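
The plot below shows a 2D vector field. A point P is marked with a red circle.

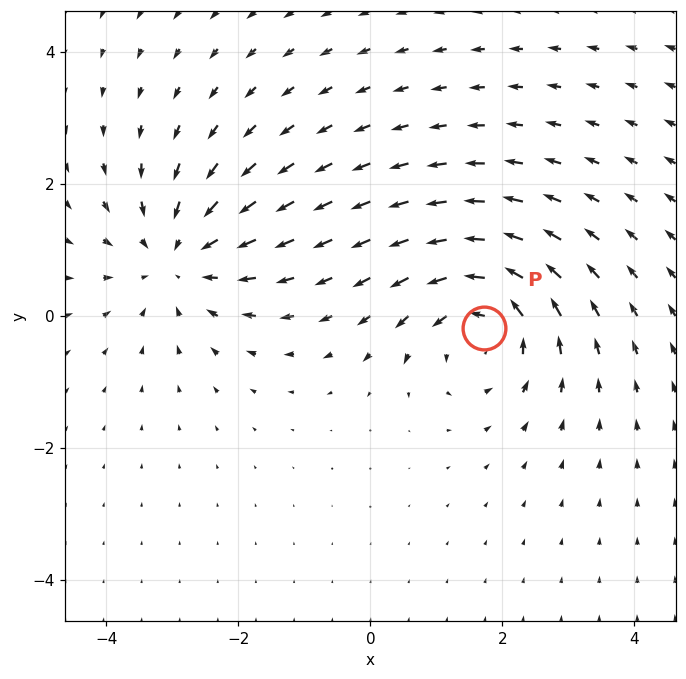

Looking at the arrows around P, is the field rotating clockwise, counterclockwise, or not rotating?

Near P at (1.7, -0.2) the arrows circulate counterclockwise. The curl (z-component) there is about +4; positive curl means counterclockwise rotation.

counterclockwise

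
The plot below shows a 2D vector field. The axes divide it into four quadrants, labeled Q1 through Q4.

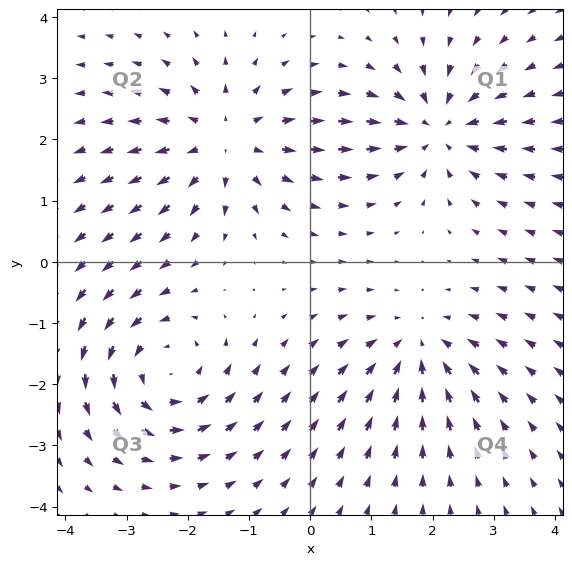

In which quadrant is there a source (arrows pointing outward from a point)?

Q2

The source sits at approximately (-1.4, 2.0), which lies in quadrant Q2. The divergence there is about +5, positive as expected for a source.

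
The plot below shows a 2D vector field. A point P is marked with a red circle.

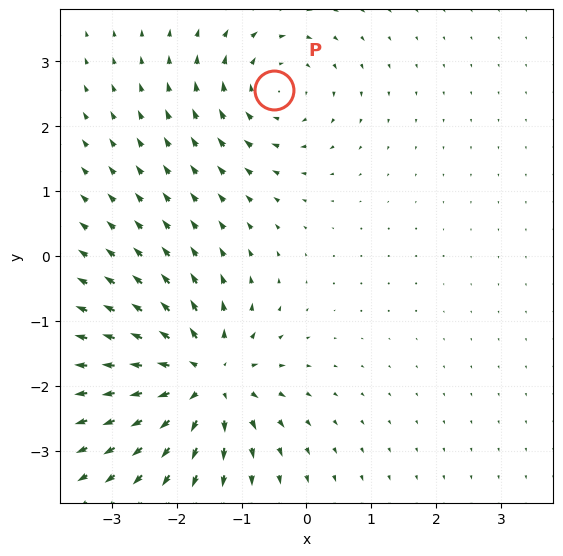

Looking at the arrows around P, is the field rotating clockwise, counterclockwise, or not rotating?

Near P at (-0.5, 2.6) the arrows circulate clockwise. The curl (z-component) there is about -4; negative curl means clockwise rotation.

clockwise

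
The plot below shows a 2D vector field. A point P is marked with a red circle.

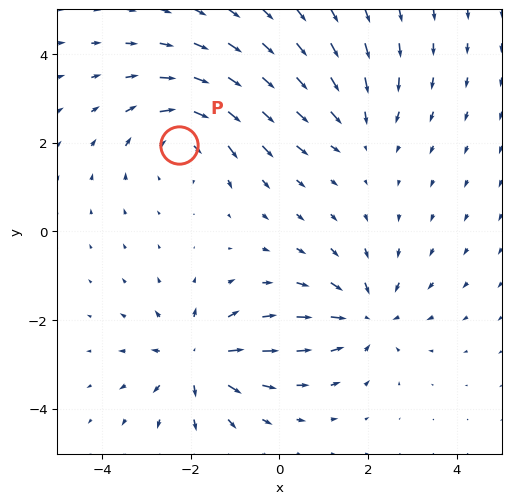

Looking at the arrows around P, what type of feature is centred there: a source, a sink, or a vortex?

vortex

At P (-2.3, 2.0) the arrows circulate clockwise. Divergence ≈0, curl about -4 — near-zero divergence with nonzero curl is a vortex.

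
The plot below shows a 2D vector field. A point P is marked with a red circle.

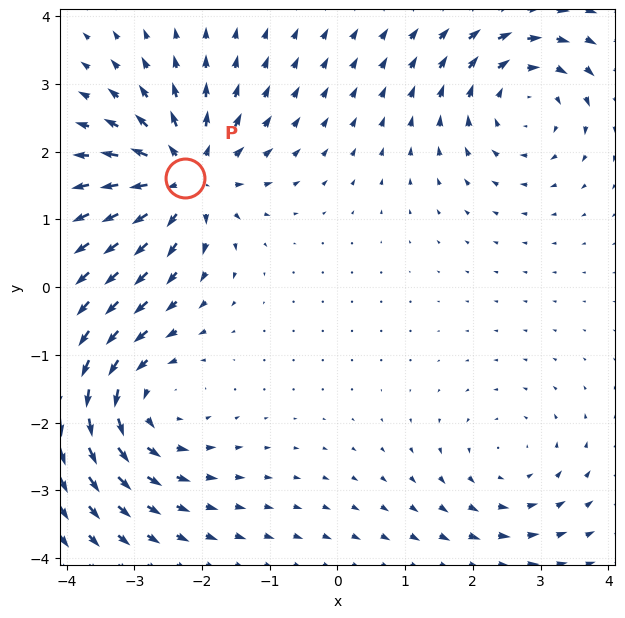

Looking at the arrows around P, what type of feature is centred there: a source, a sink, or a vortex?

source

At P (-2.2, 1.6) the arrows spread outward. Divergence about +6, curl ≈0 — positive divergence with near-zero curl is a source.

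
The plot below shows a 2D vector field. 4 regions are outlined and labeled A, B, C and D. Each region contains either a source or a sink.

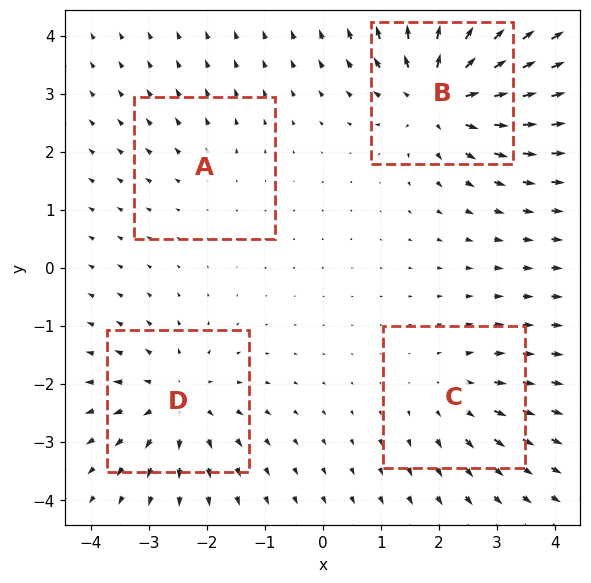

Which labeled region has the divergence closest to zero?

A

Divergence at each region's feature centre — A: about +2, B: about +8, C: about +4, D: about +5. Region A is closest to zero.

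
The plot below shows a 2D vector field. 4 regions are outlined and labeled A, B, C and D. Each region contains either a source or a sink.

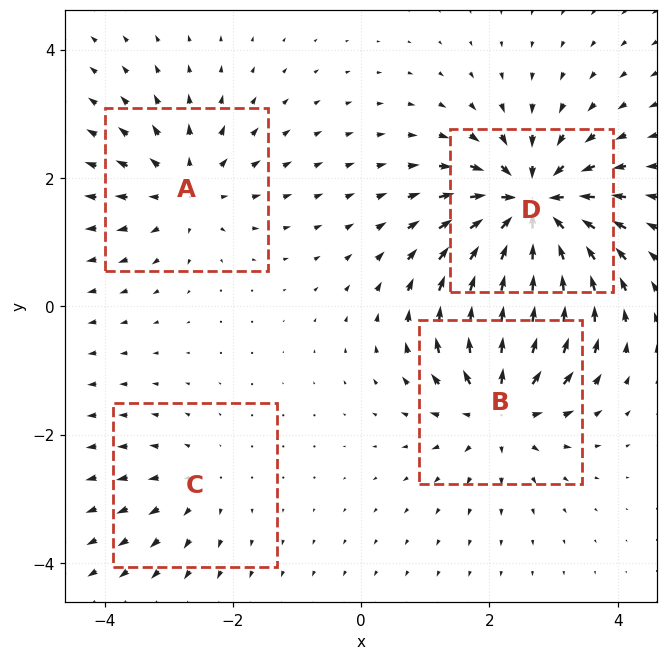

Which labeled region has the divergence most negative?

Divergence at each region's feature centre — A: about +4, B: about +6, C: about +3, D: about -8. Region D is most negative.

D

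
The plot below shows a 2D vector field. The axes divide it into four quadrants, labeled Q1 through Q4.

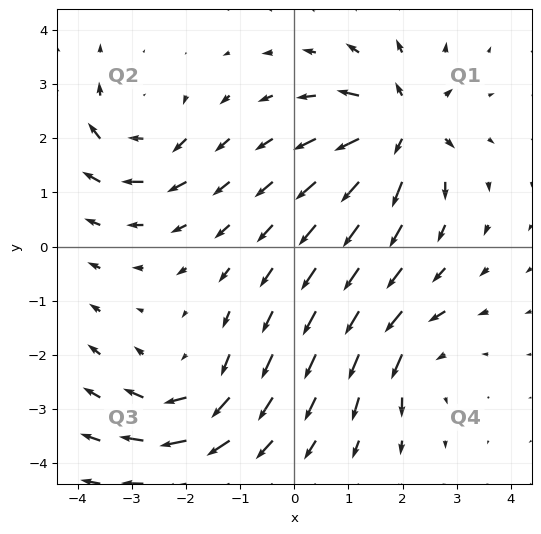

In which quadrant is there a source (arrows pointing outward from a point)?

Q1

The source sits at approximately (2.0, 2.2), which lies in quadrant Q1. The divergence there is about +6, positive as expected for a source.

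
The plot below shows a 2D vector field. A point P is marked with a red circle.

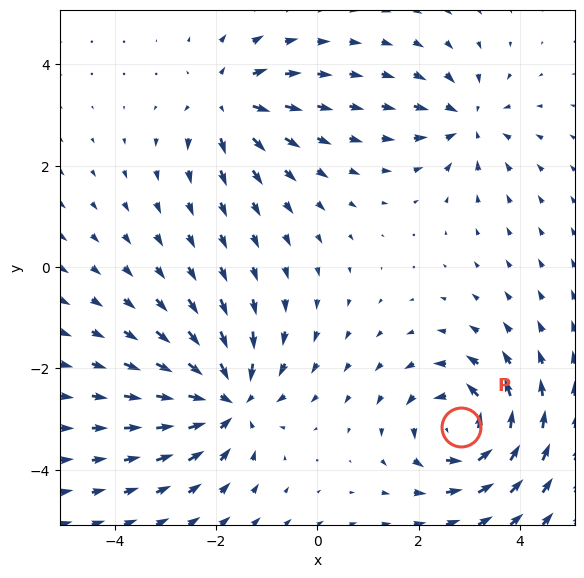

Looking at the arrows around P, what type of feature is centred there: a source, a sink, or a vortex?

At P (2.8, -3.1) the arrows circulate counterclockwise. Divergence ≈0, curl about +6 — near-zero divergence with nonzero curl is a vortex.

vortex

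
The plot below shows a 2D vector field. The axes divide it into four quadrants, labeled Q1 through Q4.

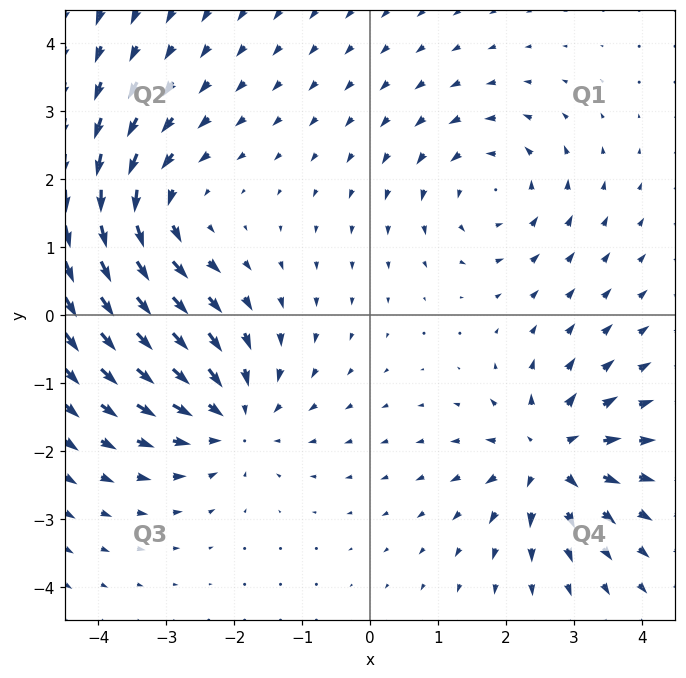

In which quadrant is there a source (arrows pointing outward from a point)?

The source sits at approximately (2.7, -2.1), which lies in quadrant Q4. The divergence there is about +6, positive as expected for a source.

Q4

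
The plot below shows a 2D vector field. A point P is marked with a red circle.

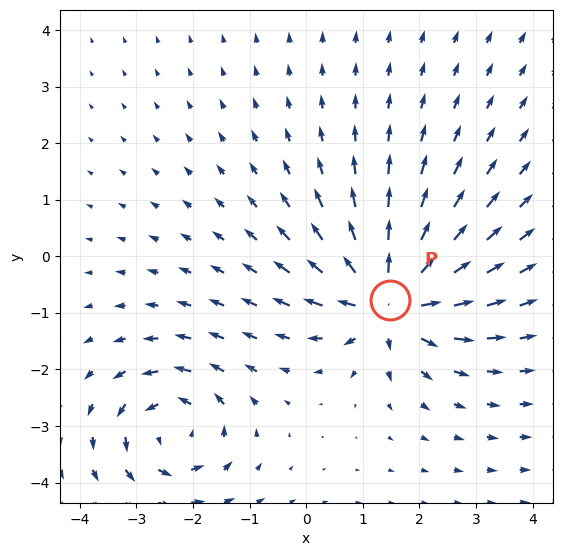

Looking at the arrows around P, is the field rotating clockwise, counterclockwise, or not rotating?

Near P at (1.5, -0.8) the arrows show no circulation. The curl there is ≈0.

not rotating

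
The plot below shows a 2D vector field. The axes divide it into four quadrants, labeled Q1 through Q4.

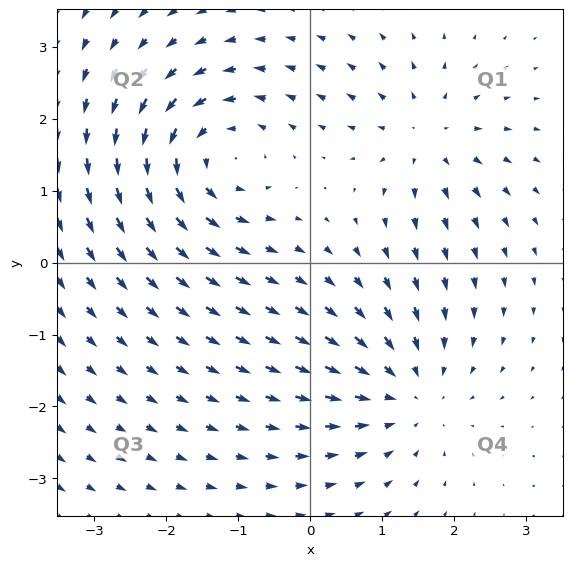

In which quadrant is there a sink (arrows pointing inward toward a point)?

Q4

The sink sits at approximately (1.3, -1.8), which lies in quadrant Q4. The divergence there is about -4, negative as expected for a sink.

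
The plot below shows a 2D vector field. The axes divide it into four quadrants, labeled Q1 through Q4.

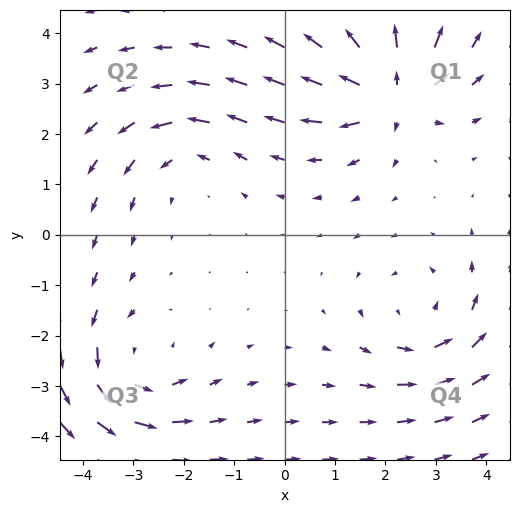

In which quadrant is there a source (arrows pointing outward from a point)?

Q1

The source sits at approximately (2.1, 2.9), which lies in quadrant Q1. The divergence there is about +7, positive as expected for a source.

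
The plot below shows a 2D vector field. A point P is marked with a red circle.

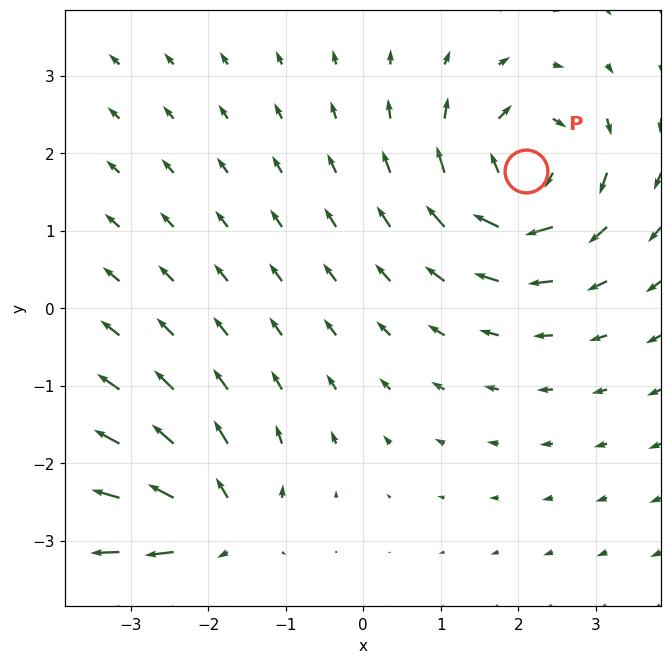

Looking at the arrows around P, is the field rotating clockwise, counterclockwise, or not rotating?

clockwise

Near P at (2.1, 1.8) the arrows circulate clockwise. The curl (z-component) there is about -7; negative curl means clockwise rotation.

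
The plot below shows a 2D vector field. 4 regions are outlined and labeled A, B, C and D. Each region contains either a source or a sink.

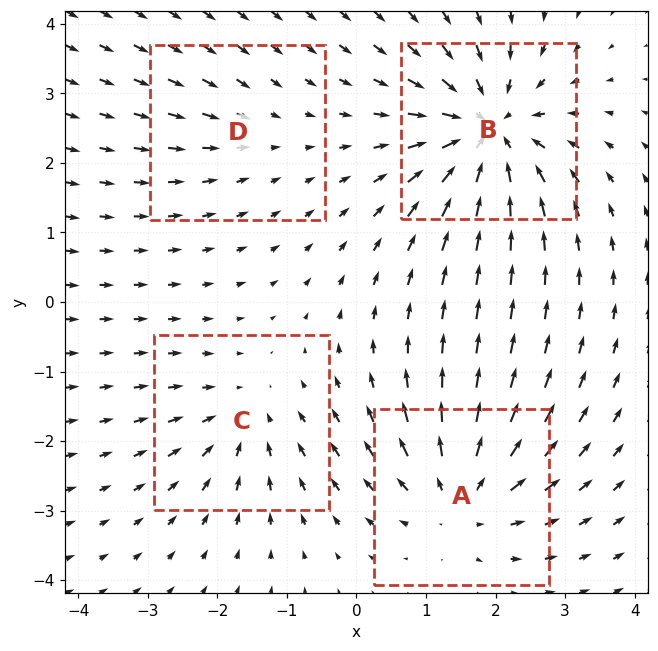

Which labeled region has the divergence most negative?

B

Divergence at each region's feature centre — A: about +5, B: about -7, C: about -4, D: about -2. Region B is most negative.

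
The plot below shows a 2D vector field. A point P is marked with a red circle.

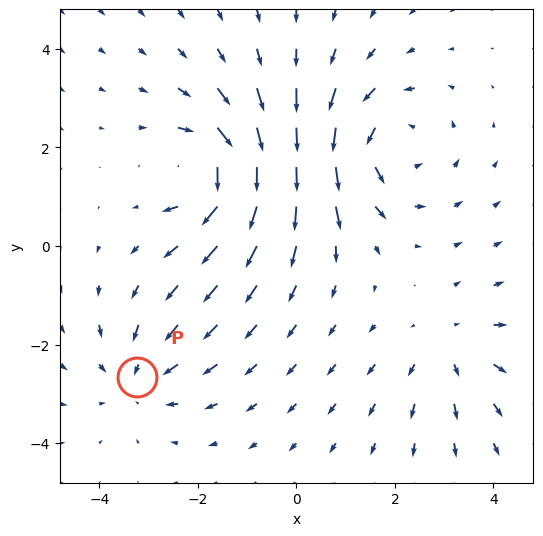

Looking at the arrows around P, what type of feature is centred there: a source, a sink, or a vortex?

At P (-3.2, -2.7) the arrows converge inward. Divergence about -2, curl ≈0 — negative divergence with near-zero curl is a sink.

sink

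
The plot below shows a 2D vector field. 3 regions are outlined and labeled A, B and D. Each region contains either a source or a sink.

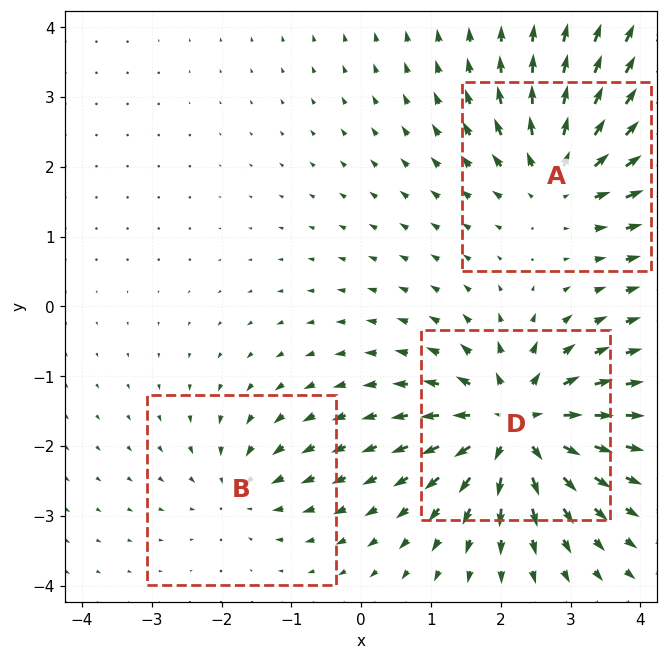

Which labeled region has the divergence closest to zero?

B

Divergence at each region's feature centre — A: about +4, B: about -3, D: about +6. Region B is closest to zero.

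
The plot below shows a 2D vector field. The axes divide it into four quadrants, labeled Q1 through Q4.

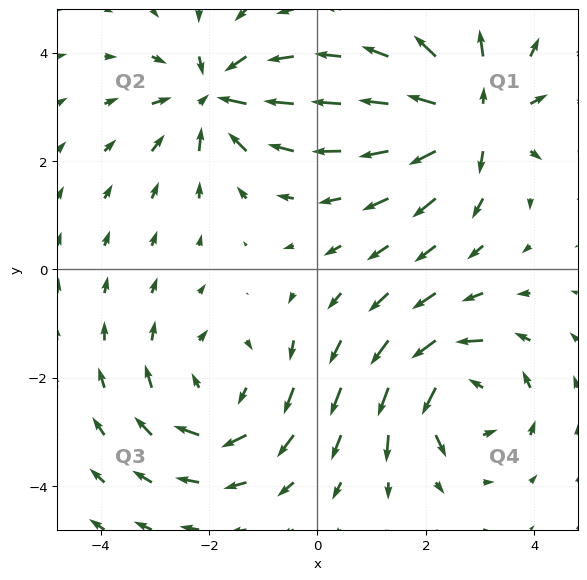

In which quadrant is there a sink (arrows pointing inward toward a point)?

The sink sits at approximately (-1.9, 3.2), which lies in quadrant Q2. The divergence there is about -5, negative as expected for a sink.

Q2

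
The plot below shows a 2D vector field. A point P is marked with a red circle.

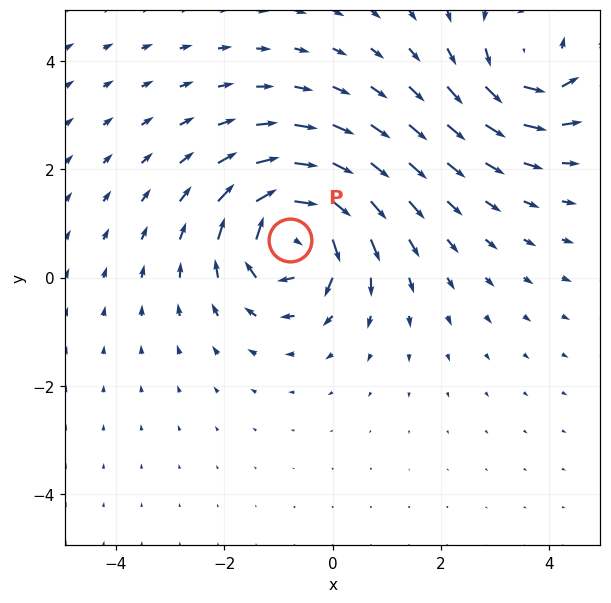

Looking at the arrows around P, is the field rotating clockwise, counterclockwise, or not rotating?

clockwise

Near P at (-0.8, 0.7) the arrows circulate clockwise. The curl (z-component) there is about -7; negative curl means clockwise rotation.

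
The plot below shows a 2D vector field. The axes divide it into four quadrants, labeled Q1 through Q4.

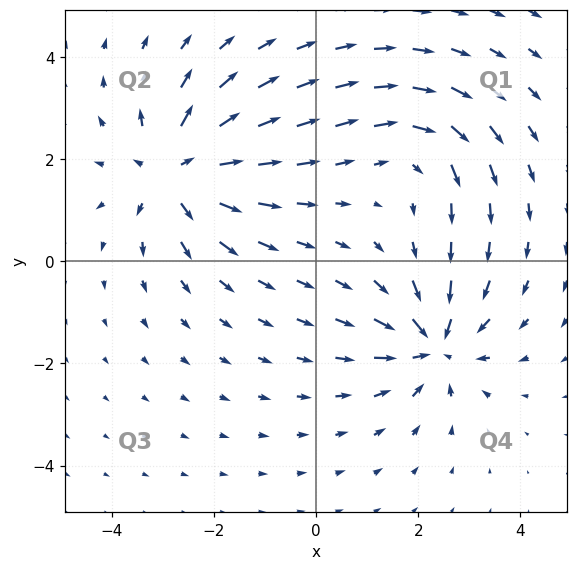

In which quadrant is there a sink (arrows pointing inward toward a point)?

The sink sits at approximately (2.3, -1.6), which lies in quadrant Q4. The divergence there is about -5, negative as expected for a sink.

Q4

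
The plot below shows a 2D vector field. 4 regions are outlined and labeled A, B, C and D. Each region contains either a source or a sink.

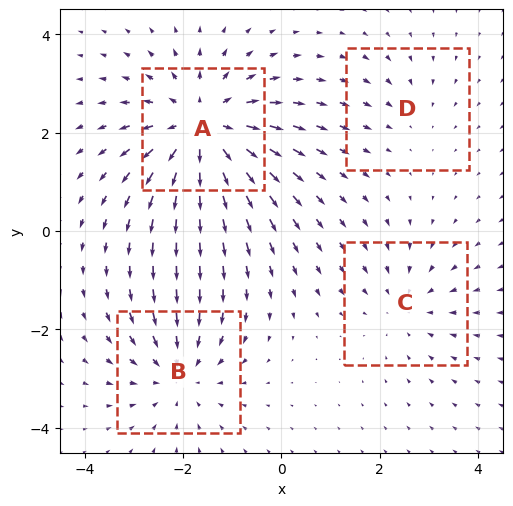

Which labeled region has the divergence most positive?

Divergence at each region's feature centre — A: about +6, B: about -4, C: about -3, D: about -2. Region A is most positive.

A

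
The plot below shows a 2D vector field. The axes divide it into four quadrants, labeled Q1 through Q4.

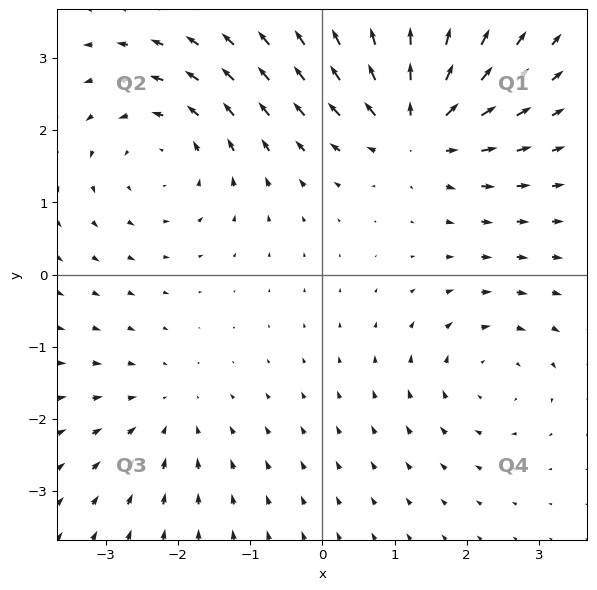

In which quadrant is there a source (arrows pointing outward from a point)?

The source sits at approximately (1.3, 2.1), which lies in quadrant Q1. The divergence there is about +7, positive as expected for a source.

Q1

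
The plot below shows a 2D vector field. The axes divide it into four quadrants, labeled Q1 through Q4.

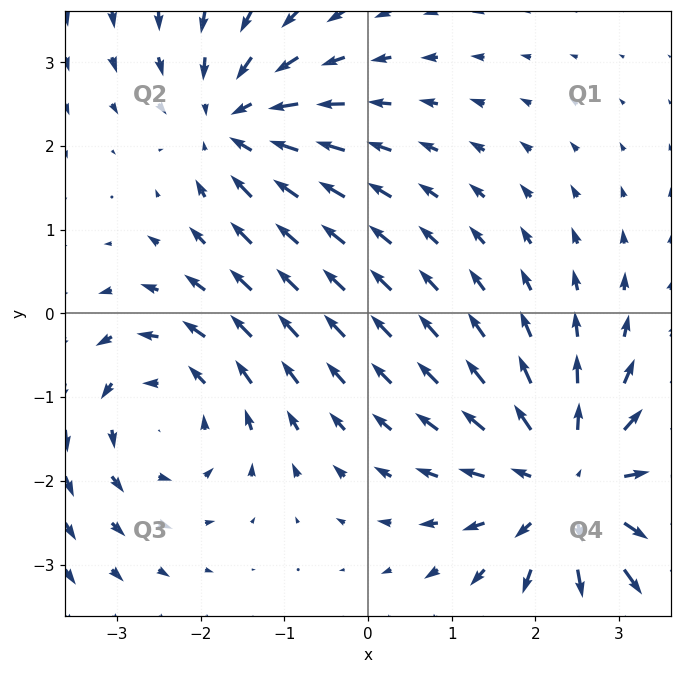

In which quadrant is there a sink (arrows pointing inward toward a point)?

Q2

The sink sits at approximately (-1.6, 2.3), which lies in quadrant Q2. The divergence there is about -3, negative as expected for a sink.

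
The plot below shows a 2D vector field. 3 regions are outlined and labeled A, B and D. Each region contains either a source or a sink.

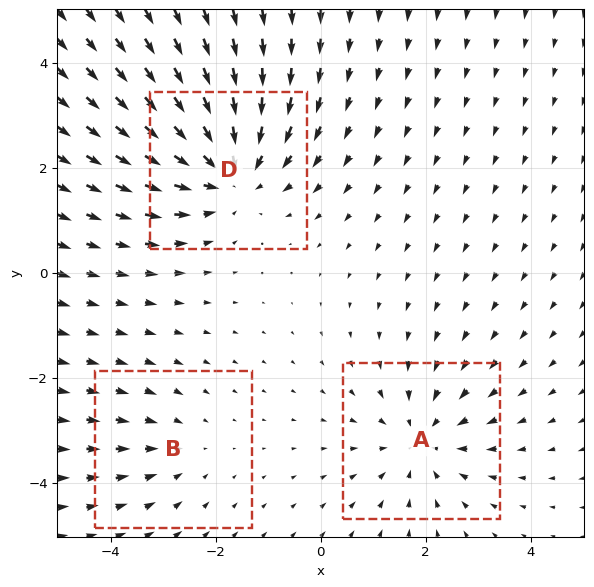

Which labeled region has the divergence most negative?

D

Divergence at each region's feature centre — A: about -3, B: about -2, D: about -4. Region D is most negative.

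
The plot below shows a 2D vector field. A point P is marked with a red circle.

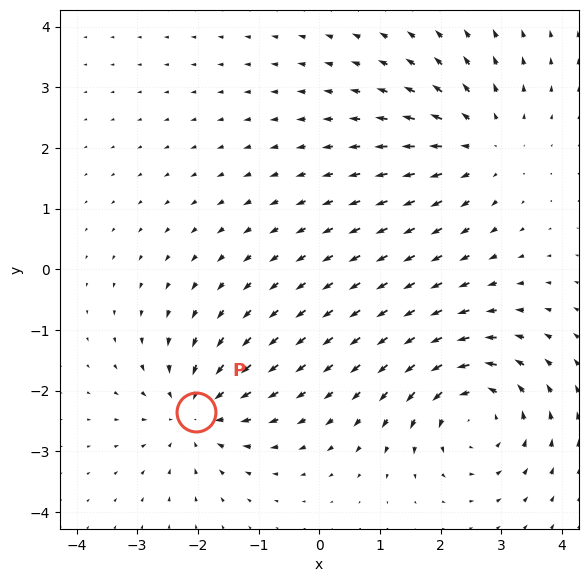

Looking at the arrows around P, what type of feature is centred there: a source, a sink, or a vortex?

sink

At P (-2.0, -2.4) the arrows converge inward. Divergence about -4, curl ≈0 — negative divergence with near-zero curl is a sink.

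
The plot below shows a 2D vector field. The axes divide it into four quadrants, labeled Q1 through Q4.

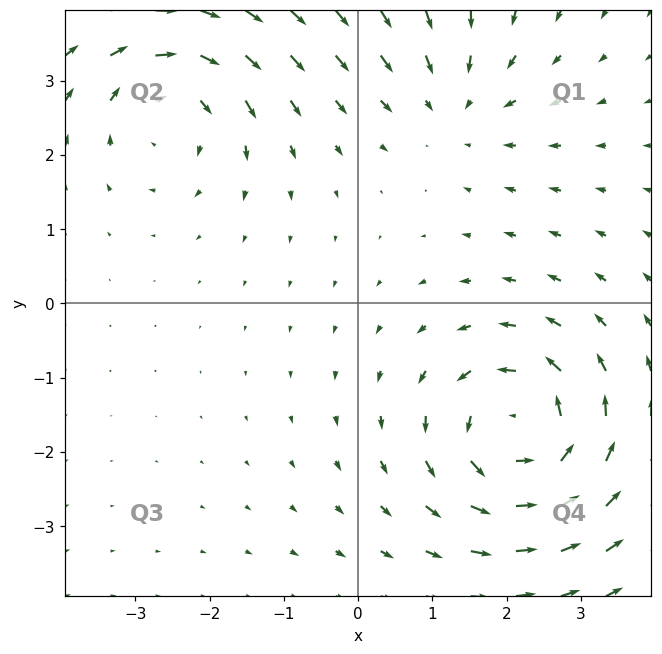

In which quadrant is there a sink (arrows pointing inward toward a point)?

The sink sits at approximately (1.3, 2.7), which lies in quadrant Q1. The divergence there is about -2, negative as expected for a sink.

Q1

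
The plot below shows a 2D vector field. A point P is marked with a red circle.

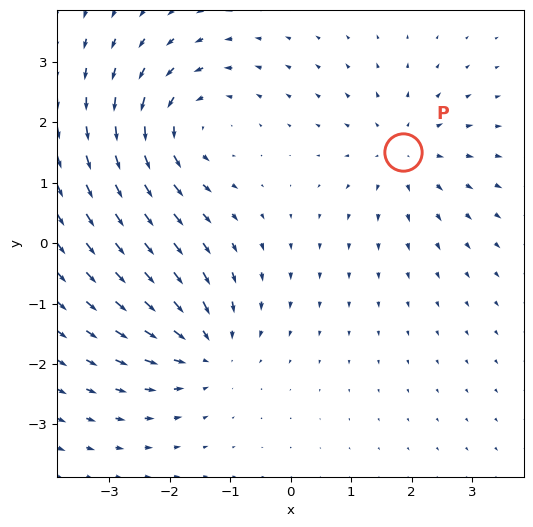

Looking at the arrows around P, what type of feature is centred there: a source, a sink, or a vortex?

source

At P (1.9, 1.5) the arrows spread outward. Divergence about +4, curl ≈0 — positive divergence with near-zero curl is a source.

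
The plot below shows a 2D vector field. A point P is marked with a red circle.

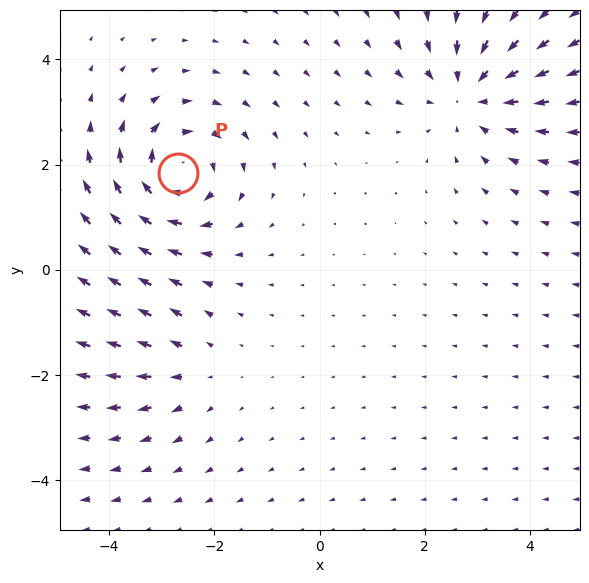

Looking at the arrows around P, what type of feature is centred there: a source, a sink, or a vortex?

vortex

At P (-2.7, 1.8) the arrows circulate clockwise. Divergence ≈0, curl about -6 — near-zero divergence with nonzero curl is a vortex.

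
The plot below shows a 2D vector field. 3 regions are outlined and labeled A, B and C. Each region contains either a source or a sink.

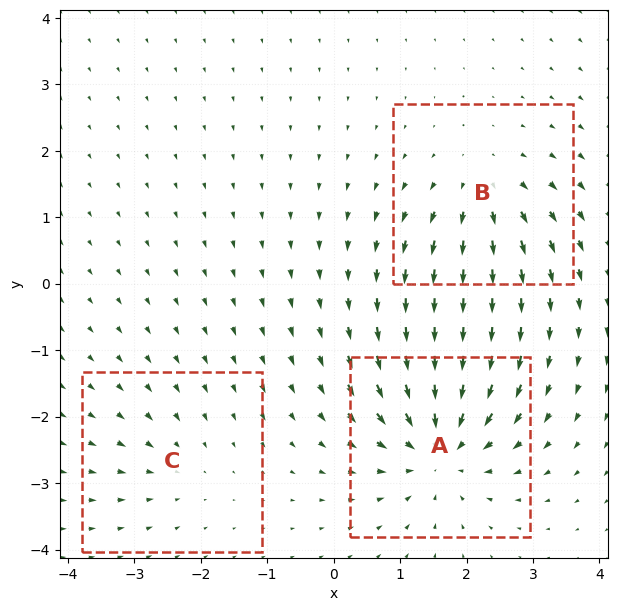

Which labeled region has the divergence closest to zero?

C

Divergence at each region's feature centre — A: about -5, B: about +3, C: about -2. Region C is closest to zero.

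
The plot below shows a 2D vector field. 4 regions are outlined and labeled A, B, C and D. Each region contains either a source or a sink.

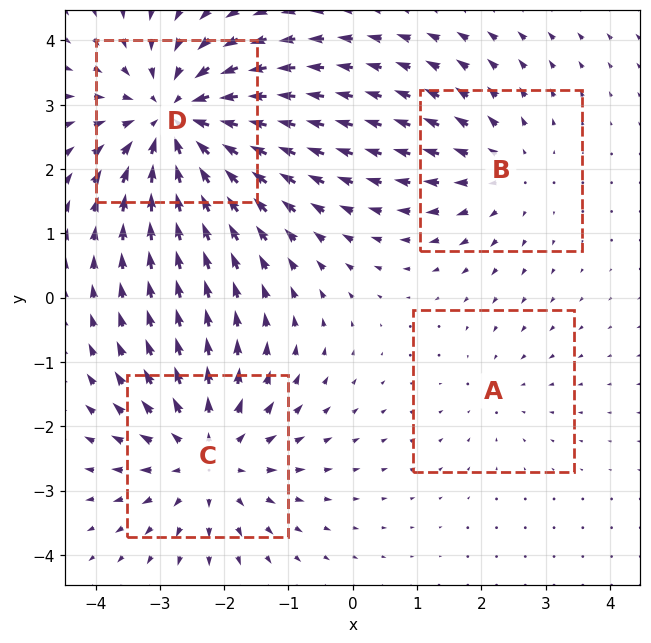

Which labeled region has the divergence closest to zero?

Divergence at each region's feature centre — A: about -2, B: about +3, C: about +5, D: about -6. Region A is closest to zero.

A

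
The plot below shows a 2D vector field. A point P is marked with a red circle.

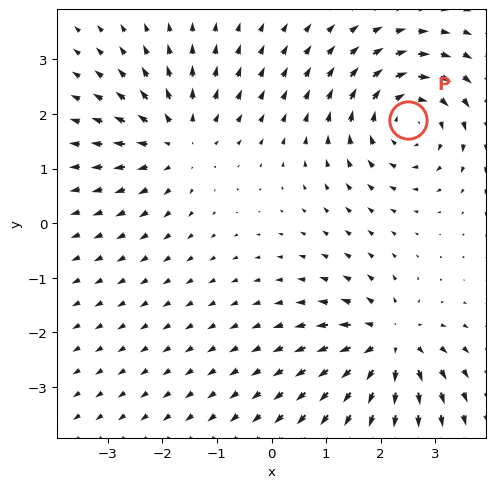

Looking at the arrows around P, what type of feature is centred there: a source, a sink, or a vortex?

At P (2.5, 1.9) the arrows circulate clockwise. Divergence ≈0, curl about -6 — near-zero divergence with nonzero curl is a vortex.

vortex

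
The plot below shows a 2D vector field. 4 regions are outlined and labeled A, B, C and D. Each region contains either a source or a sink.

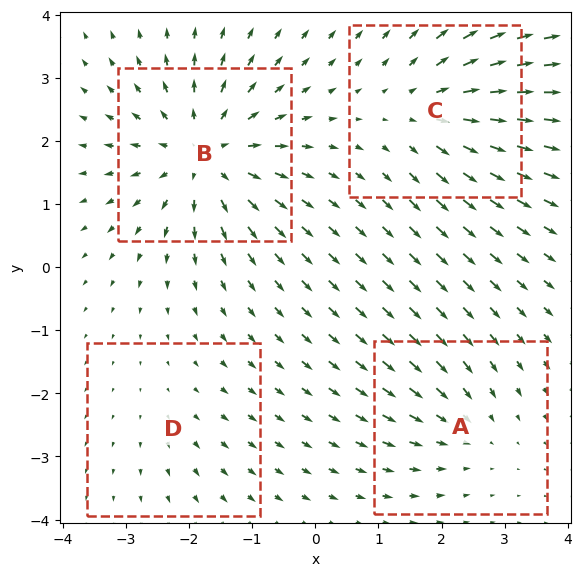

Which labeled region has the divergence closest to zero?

D

Divergence at each region's feature centre — A: about -3, B: about +7, C: about +5, D: about +2. Region D is closest to zero.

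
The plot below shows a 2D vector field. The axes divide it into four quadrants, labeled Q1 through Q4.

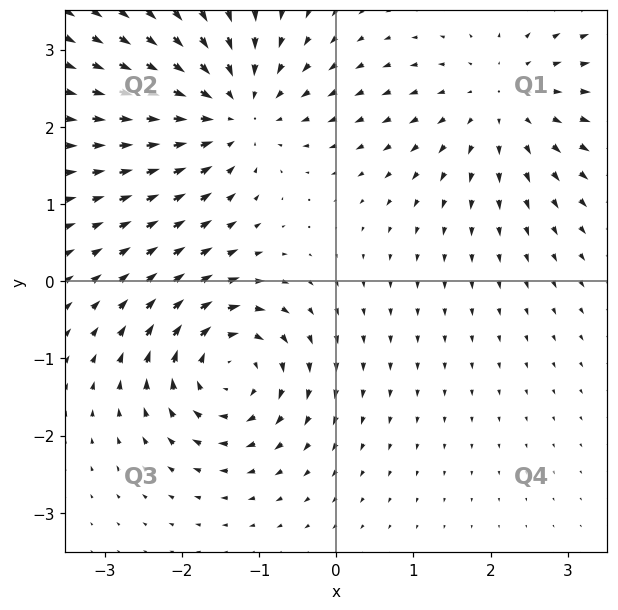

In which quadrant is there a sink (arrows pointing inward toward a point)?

The sink sits at approximately (-1.3, 2.2), which lies in quadrant Q2. The divergence there is about -3, negative as expected for a sink.

Q2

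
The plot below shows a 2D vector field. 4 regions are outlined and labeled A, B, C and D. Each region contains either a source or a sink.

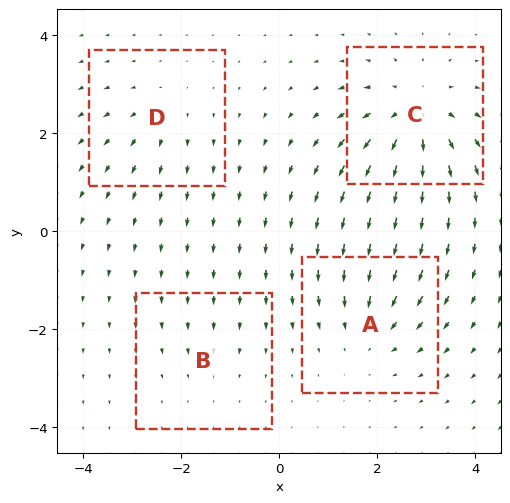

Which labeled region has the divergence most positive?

C

Divergence at each region's feature centre — A: about -4, B: about -2, C: about +6, D: about +3. Region C is most positive.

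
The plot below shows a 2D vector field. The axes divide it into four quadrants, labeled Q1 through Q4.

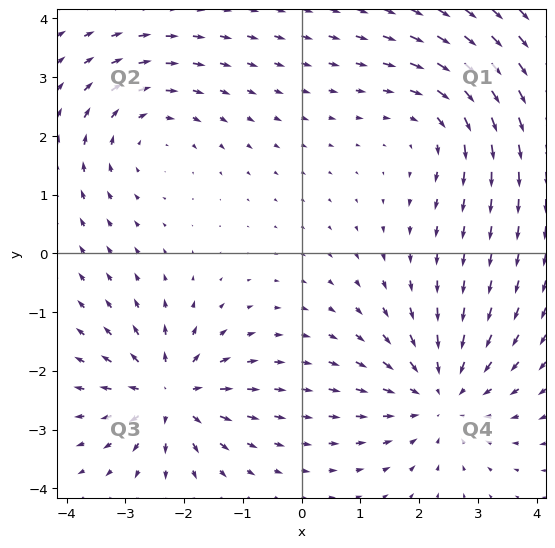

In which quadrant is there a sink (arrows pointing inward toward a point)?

Q4

The sink sits at approximately (2.4, -2.4), which lies in quadrant Q4. The divergence there is about -4, negative as expected for a sink.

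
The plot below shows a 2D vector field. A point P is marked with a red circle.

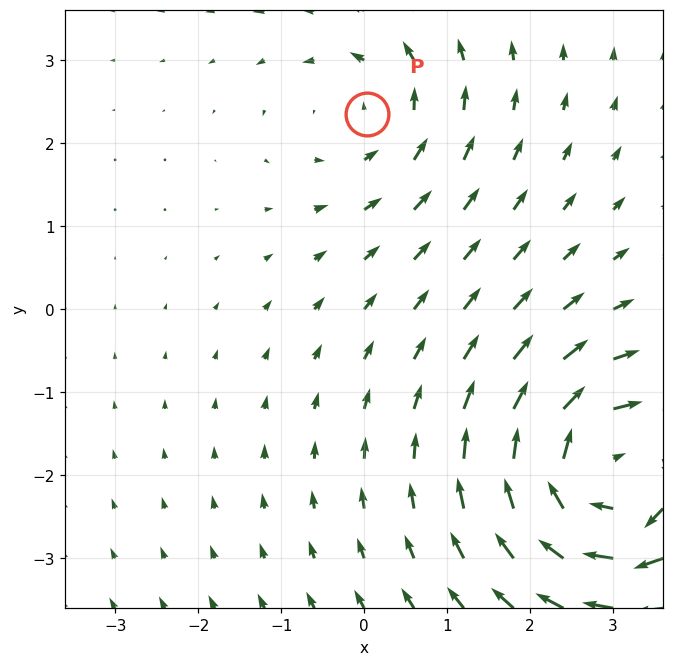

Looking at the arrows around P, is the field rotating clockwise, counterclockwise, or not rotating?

counterclockwise

Near P at (0.0, 2.4) the arrows circulate counterclockwise. The curl (z-component) there is about +2; positive curl means counterclockwise rotation.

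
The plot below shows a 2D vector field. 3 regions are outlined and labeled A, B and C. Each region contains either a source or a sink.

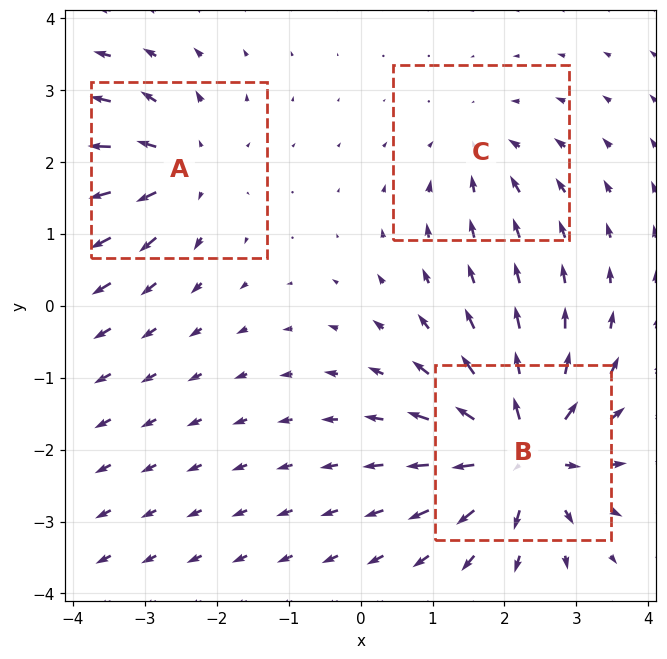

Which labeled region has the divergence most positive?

Divergence at each region's feature centre — A: about +4, B: about +6, C: about -3. Region B is most positive.

B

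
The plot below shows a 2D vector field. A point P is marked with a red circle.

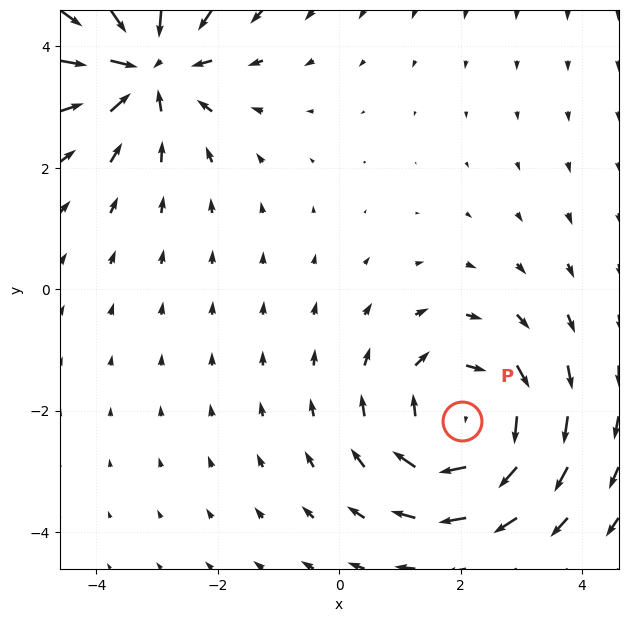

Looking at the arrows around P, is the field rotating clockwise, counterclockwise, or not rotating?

clockwise

Near P at (2.0, -2.2) the arrows circulate clockwise. The curl (z-component) there is about -4; negative curl means clockwise rotation.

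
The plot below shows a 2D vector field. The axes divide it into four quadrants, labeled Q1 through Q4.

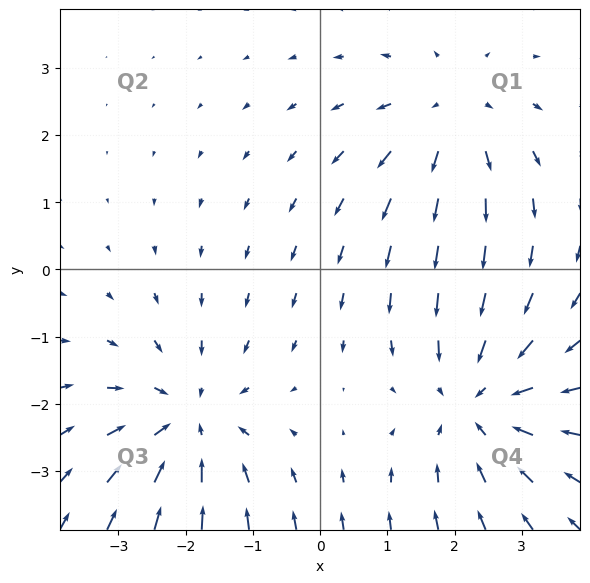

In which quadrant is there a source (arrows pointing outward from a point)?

Q1

The source sits at approximately (2.0, 2.3), which lies in quadrant Q1. The divergence there is about +3, positive as expected for a source.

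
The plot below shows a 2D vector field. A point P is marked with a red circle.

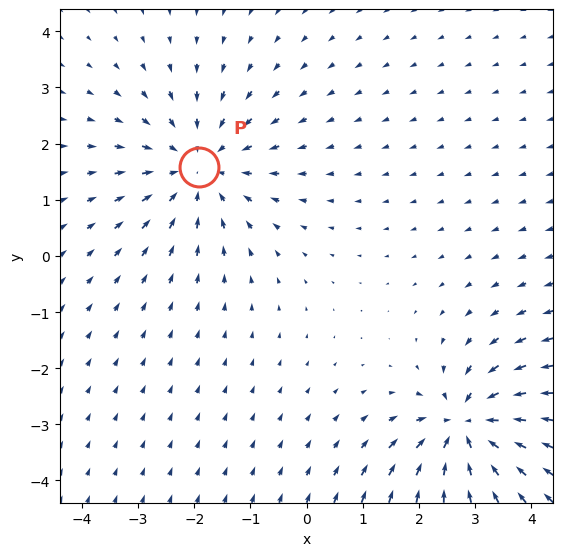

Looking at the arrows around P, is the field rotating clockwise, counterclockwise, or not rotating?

not rotating

Near P at (-1.9, 1.6) the arrows show no circulation. The curl there is ≈0.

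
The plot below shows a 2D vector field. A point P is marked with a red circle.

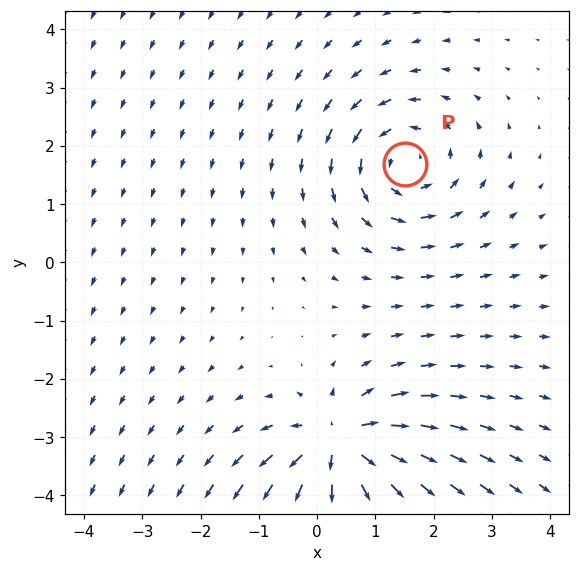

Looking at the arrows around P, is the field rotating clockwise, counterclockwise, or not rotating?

Near P at (1.5, 1.7) the arrows circulate counterclockwise. The curl (z-component) there is about +4; positive curl means counterclockwise rotation.

counterclockwise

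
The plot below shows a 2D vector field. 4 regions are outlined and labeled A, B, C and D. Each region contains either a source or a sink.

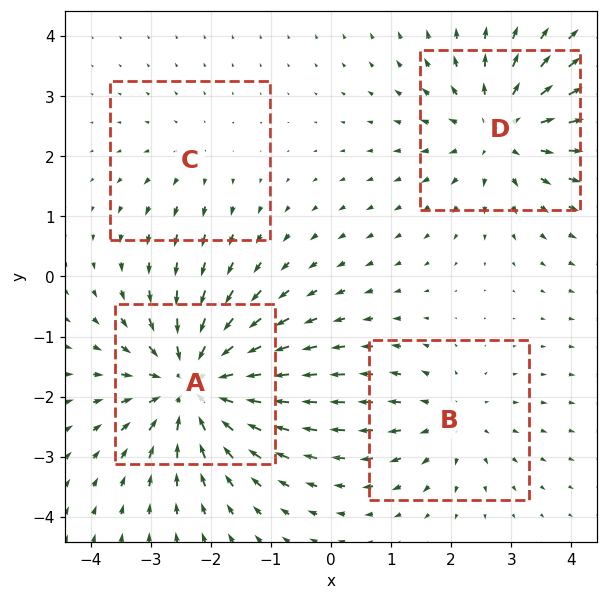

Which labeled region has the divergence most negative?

A

Divergence at each region's feature centre — A: about -7, B: about +3, C: about +2, D: about +5. Region A is most negative.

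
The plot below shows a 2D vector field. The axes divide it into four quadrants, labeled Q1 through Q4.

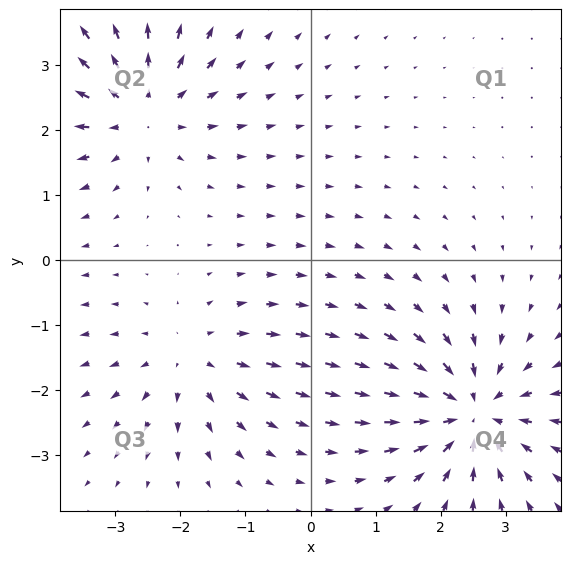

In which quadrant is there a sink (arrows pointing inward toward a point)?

The sink sits at approximately (2.5, -2.4), which lies in quadrant Q4. The divergence there is about -6, negative as expected for a sink.

Q4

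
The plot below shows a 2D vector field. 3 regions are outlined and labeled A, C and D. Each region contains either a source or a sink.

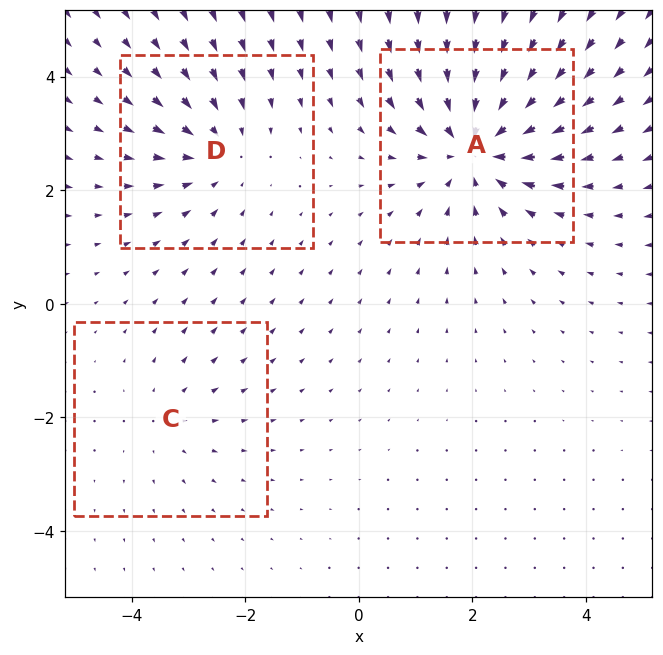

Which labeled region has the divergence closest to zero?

Divergence at each region's feature centre — A: about -5, C: about +2, D: about -3. Region C is closest to zero.

C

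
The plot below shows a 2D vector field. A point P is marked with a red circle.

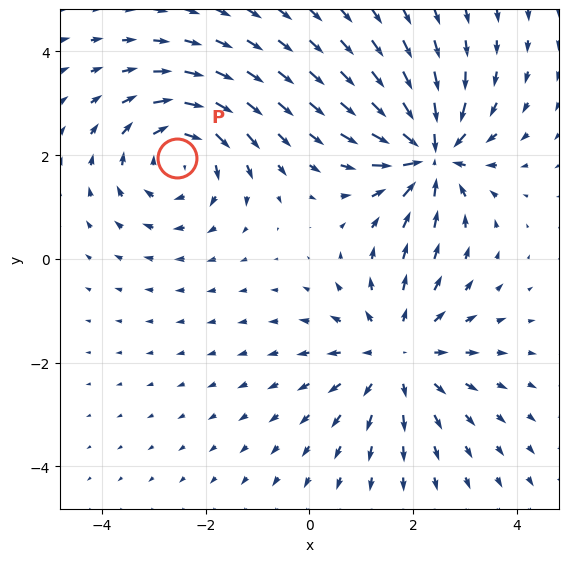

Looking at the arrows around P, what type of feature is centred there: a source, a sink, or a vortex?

At P (-2.6, 2.0) the arrows circulate clockwise. Divergence ≈0, curl about -4 — near-zero divergence with nonzero curl is a vortex.

vortex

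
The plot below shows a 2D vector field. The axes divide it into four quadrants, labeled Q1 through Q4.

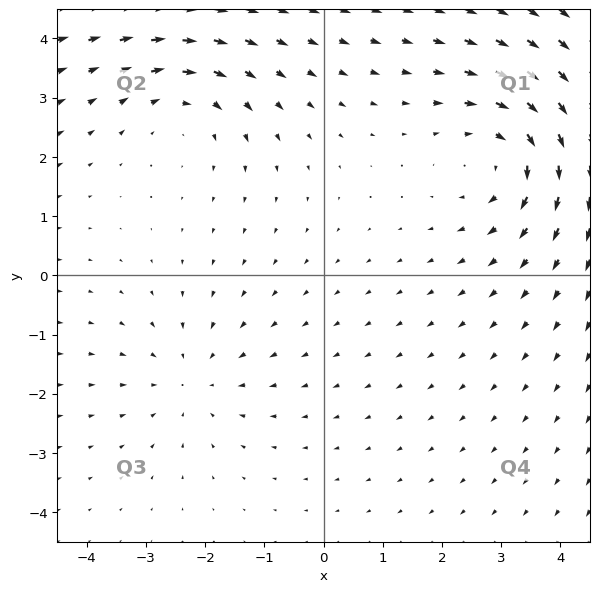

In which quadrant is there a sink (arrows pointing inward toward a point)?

The sink sits at approximately (-2.2, -1.8), which lies in quadrant Q3. The divergence there is about -2, negative as expected for a sink.

Q3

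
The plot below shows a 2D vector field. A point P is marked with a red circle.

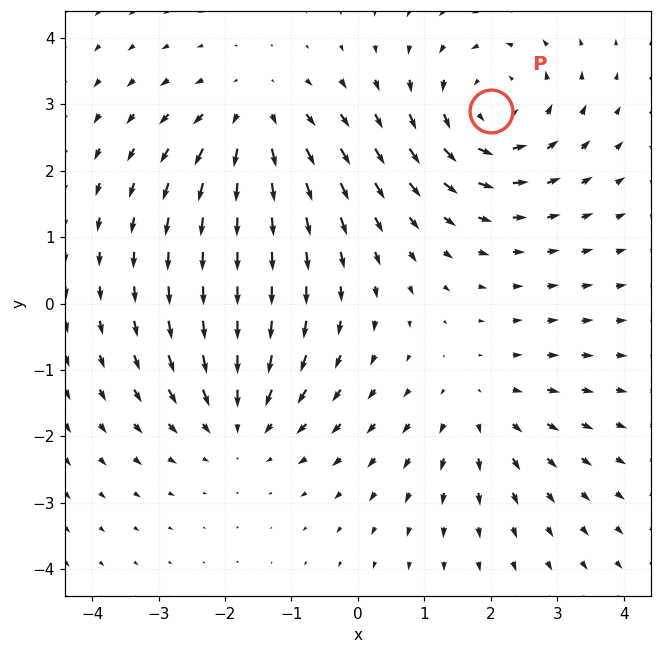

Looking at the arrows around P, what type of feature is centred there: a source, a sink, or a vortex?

At P (2.0, 2.9) the arrows circulate counterclockwise. Divergence ≈0, curl about +5 — near-zero divergence with nonzero curl is a vortex.

vortex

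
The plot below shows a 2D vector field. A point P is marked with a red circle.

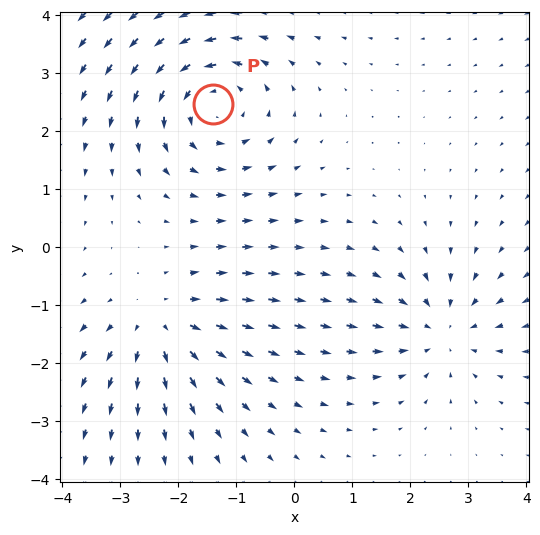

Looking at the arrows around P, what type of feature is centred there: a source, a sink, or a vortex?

vortex

At P (-1.4, 2.5) the arrows circulate counterclockwise. Divergence ≈0, curl about +4 — near-zero divergence with nonzero curl is a vortex.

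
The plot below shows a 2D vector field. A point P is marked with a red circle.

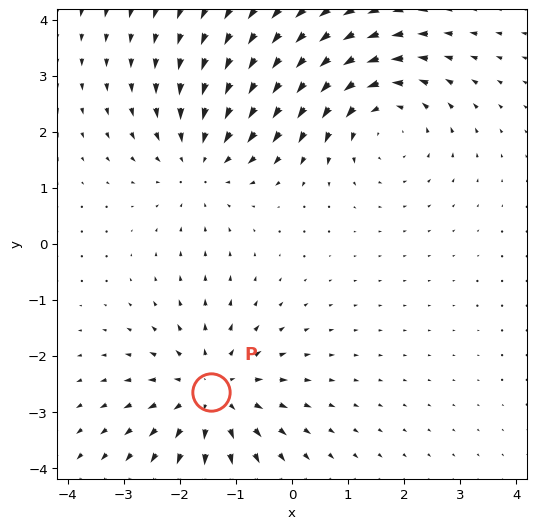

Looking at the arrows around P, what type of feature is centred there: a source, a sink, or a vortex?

source

At P (-1.4, -2.6) the arrows spread outward. Divergence about +4, curl ≈0 — positive divergence with near-zero curl is a source.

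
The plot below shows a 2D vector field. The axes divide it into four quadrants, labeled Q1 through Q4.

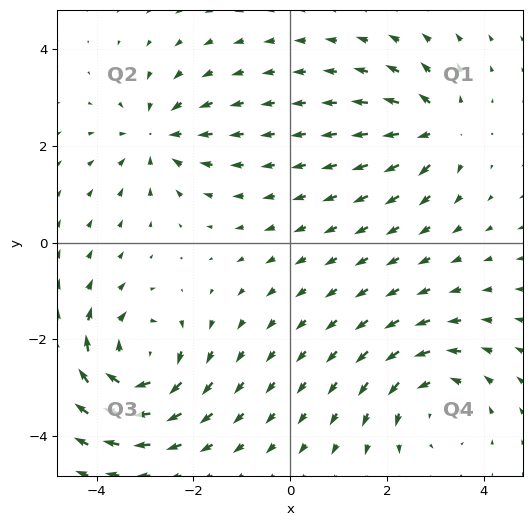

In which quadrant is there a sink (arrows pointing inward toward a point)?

Q2

The sink sits at approximately (-2.7, 2.2), which lies in quadrant Q2. The divergence there is about -3, negative as expected for a sink.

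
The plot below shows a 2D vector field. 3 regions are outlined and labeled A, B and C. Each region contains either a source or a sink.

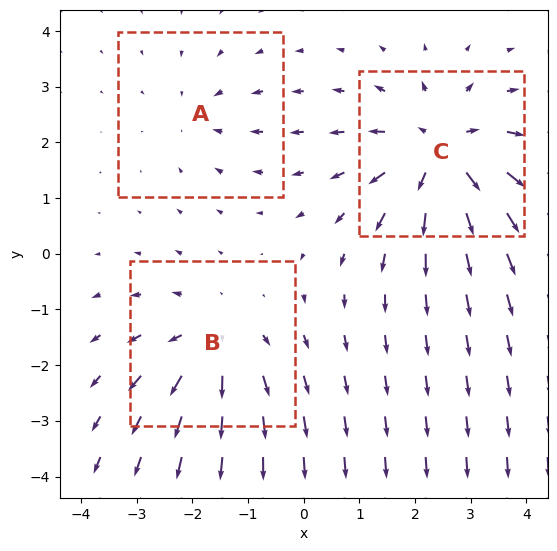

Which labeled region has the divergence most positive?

Divergence at each region's feature centre — A: about -2, B: about +3, C: about +5. Region C is most positive.

C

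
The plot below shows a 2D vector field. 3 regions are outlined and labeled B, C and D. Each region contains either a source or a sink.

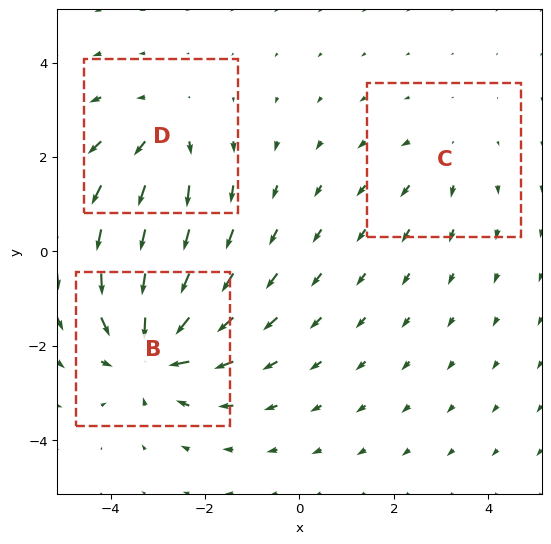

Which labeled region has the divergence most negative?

Divergence at each region's feature centre — B: about -5, C: about +2, D: about +3. Region B is most negative.

B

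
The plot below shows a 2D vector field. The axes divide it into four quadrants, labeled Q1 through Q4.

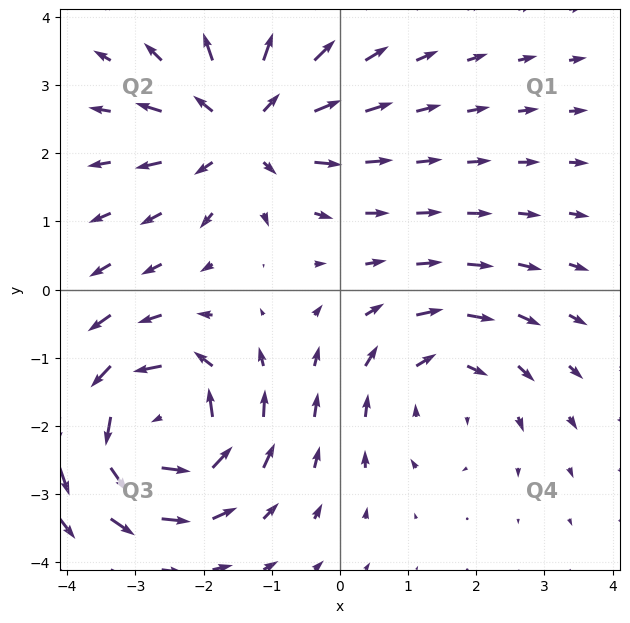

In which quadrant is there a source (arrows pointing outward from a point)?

The source sits at approximately (-1.4, 2.4), which lies in quadrant Q2. The divergence there is about +5, positive as expected for a source.

Q2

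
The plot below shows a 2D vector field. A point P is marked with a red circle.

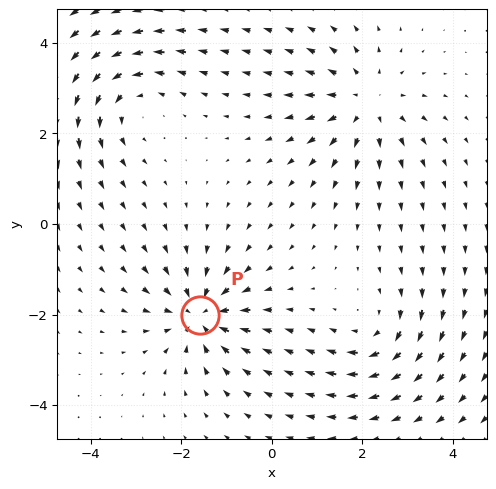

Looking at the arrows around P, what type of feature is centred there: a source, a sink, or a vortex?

At P (-1.6, -2.0) the arrows converge inward. Divergence about -5, curl ≈0 — negative divergence with near-zero curl is a sink.

sink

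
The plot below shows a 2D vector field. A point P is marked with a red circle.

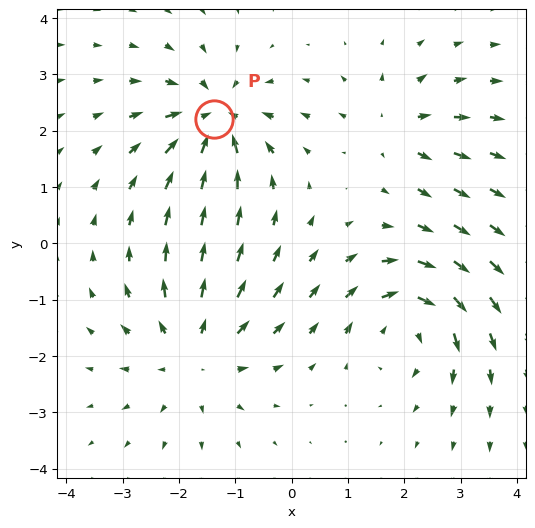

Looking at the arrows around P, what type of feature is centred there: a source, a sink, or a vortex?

sink

At P (-1.4, 2.2) the arrows converge inward. Divergence about -6, curl ≈0 — negative divergence with near-zero curl is a sink.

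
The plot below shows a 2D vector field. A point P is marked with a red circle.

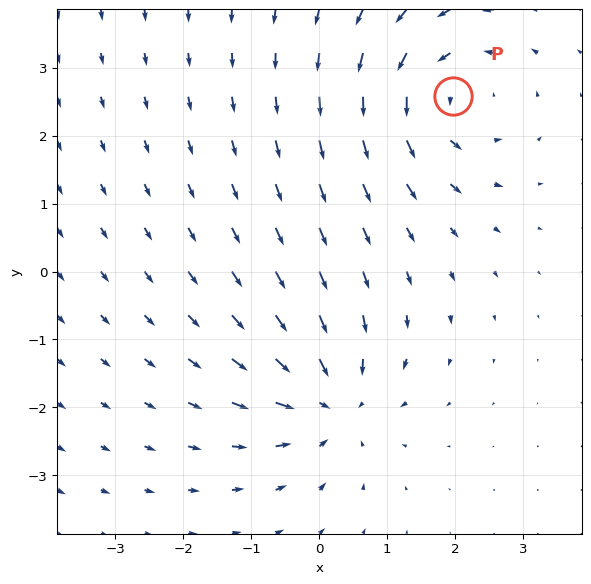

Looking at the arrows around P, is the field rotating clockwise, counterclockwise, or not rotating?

counterclockwise

Near P at (2.0, 2.6) the arrows circulate counterclockwise. The curl (z-component) there is about +4; positive curl means counterclockwise rotation.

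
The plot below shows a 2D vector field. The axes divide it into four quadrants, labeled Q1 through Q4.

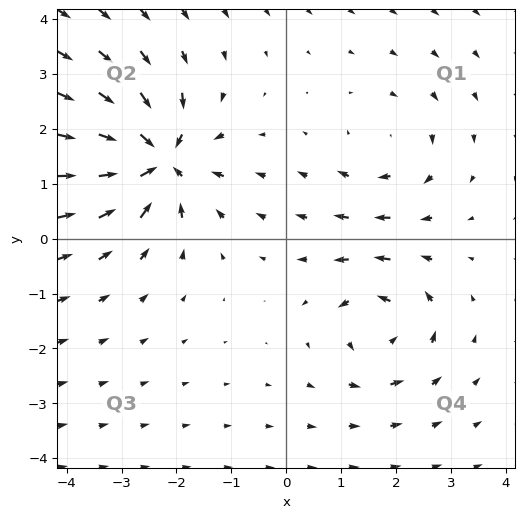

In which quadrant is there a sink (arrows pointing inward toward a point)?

Q2

The sink sits at approximately (-2.3, 1.4), which lies in quadrant Q2. The divergence there is about -7, negative as expected for a sink.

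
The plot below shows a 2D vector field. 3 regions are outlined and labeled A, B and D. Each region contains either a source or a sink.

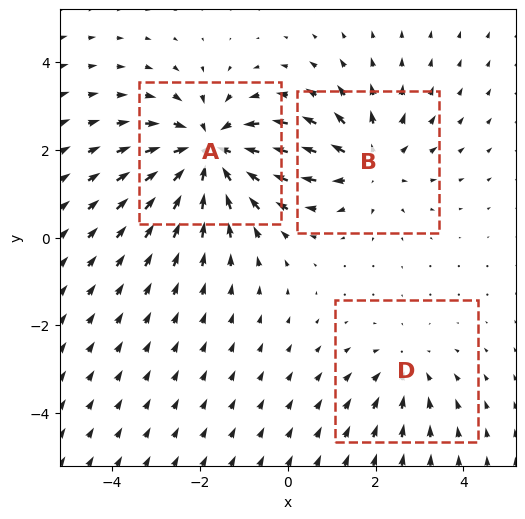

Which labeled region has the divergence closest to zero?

D

Divergence at each region's feature centre — A: about -4, B: about +3, D: about -2. Region D is closest to zero.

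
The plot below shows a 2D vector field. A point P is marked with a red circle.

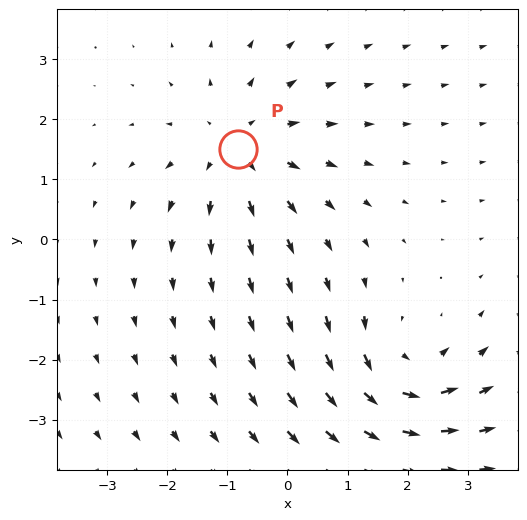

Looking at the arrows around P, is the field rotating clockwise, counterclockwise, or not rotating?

not rotating

Near P at (-0.8, 1.5) the arrows show no circulation. The curl there is ≈0.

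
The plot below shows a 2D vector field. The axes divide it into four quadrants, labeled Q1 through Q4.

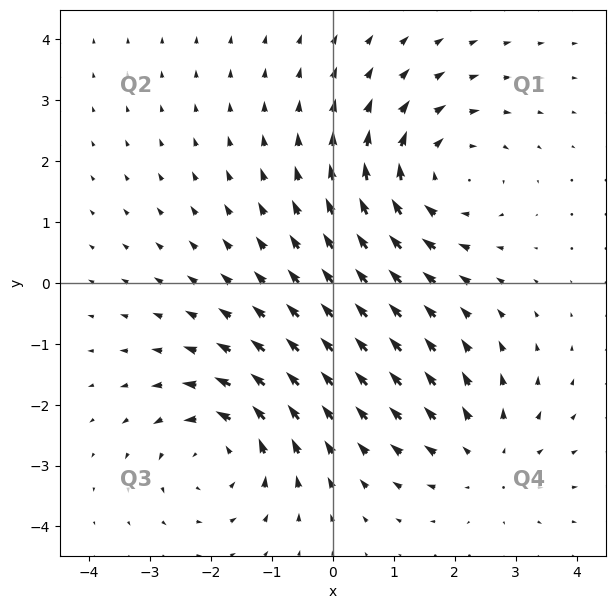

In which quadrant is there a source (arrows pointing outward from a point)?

Q4

The source sits at approximately (2.5, -2.9), which lies in quadrant Q4. The divergence there is about +3, positive as expected for a source.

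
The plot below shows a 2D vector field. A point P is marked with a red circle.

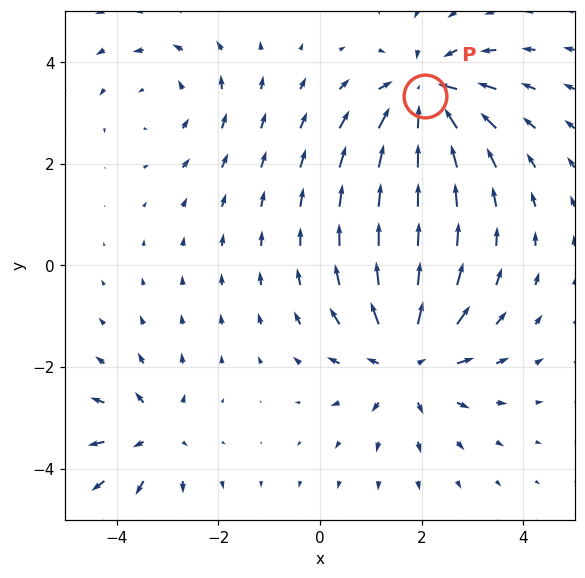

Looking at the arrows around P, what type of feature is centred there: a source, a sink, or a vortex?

sink

At P (2.1, 3.3) the arrows converge inward. Divergence about -5, curl ≈0 — negative divergence with near-zero curl is a sink.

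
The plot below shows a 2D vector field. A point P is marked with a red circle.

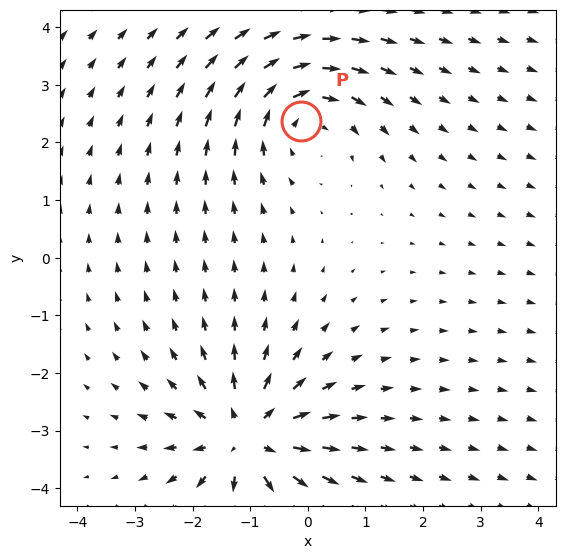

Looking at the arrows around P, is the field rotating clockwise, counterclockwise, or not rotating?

clockwise

Near P at (-0.1, 2.4) the arrows circulate clockwise. The curl (z-component) there is about -3; negative curl means clockwise rotation.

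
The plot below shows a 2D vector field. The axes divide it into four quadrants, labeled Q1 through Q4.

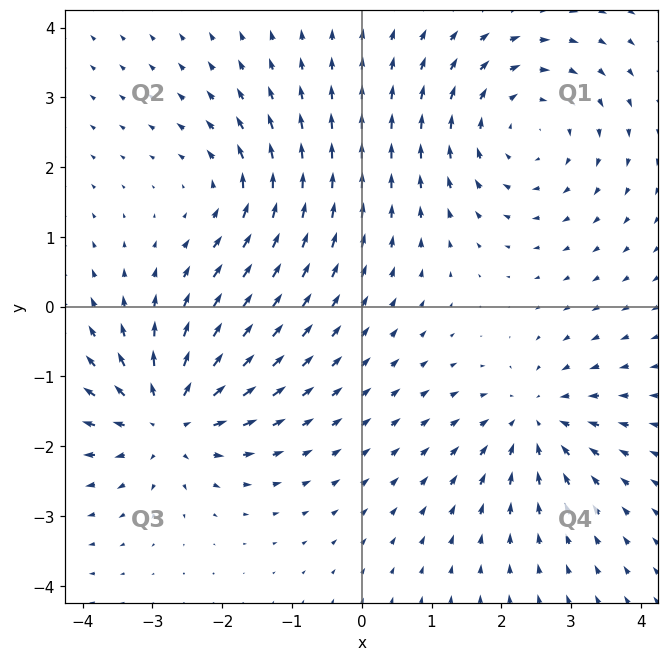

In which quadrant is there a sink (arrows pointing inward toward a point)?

The sink sits at approximately (2.5, -1.6), which lies in quadrant Q4. The divergence there is about -4, negative as expected for a sink.

Q4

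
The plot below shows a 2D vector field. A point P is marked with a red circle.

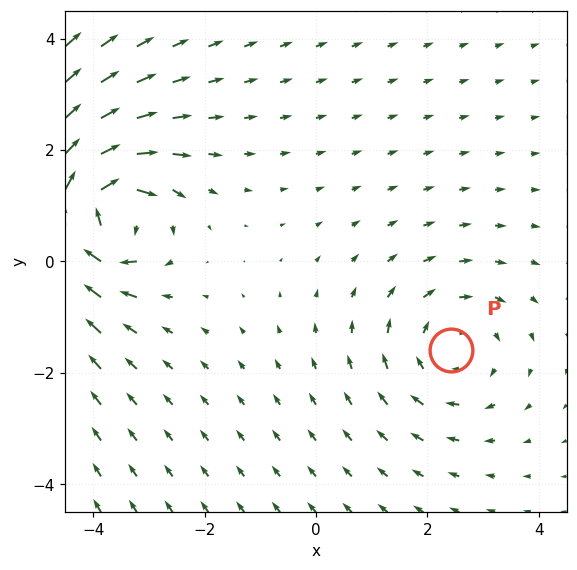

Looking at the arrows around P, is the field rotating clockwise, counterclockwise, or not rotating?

Near P at (2.4, -1.6) the arrows circulate clockwise. The curl (z-component) there is about -2; negative curl means clockwise rotation.

clockwise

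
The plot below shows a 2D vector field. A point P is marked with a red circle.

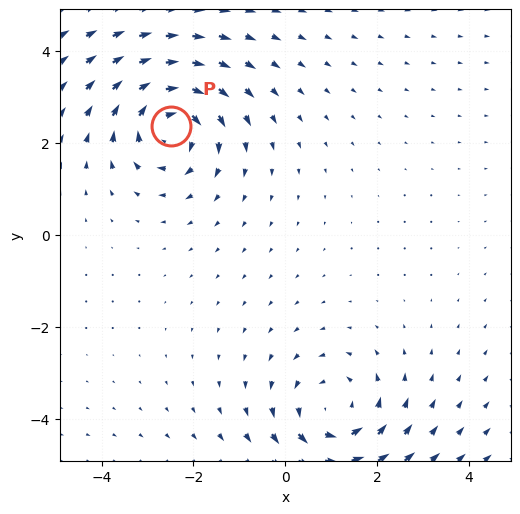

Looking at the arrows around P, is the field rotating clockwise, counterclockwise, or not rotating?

Near P at (-2.5, 2.4) the arrows circulate clockwise. The curl (z-component) there is about -4; negative curl means clockwise rotation.

clockwise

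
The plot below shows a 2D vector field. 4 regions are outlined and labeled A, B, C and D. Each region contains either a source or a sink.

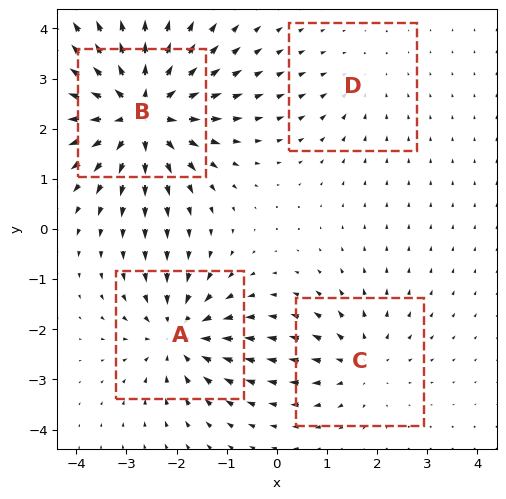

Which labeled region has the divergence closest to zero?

Divergence at each region's feature centre — A: about -5, B: about +8, C: about +4, D: about -2. Region D is closest to zero.

D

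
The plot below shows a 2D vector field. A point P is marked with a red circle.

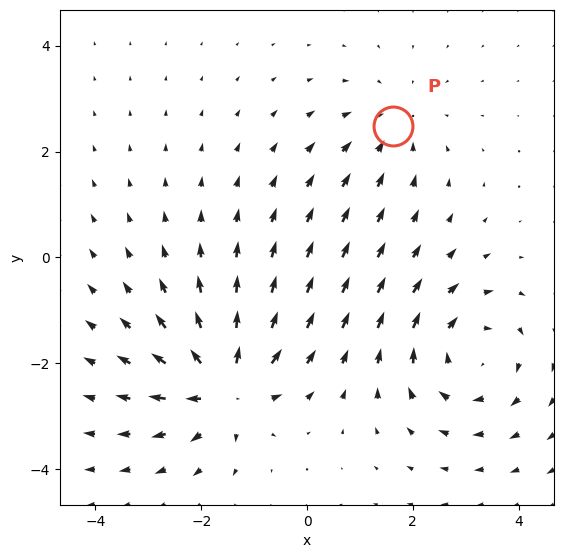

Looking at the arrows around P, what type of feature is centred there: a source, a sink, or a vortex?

At P (1.6, 2.5) the arrows converge inward. Divergence about -2, curl ≈0 — negative divergence with near-zero curl is a sink.

sink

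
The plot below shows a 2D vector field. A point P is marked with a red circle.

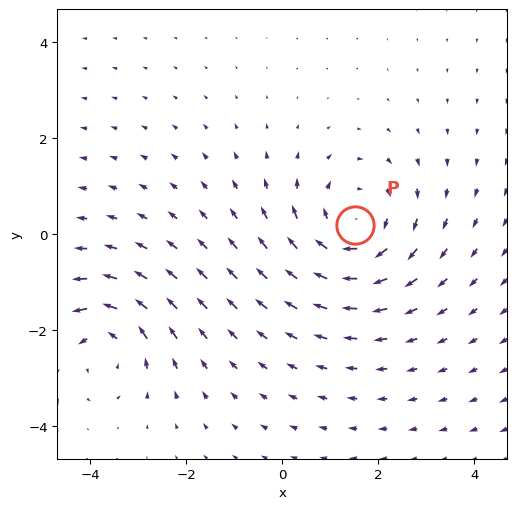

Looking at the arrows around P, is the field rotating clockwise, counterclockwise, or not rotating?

Near P at (1.5, 0.2) the arrows circulate clockwise. The curl (z-component) there is about -4; negative curl means clockwise rotation.

clockwise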